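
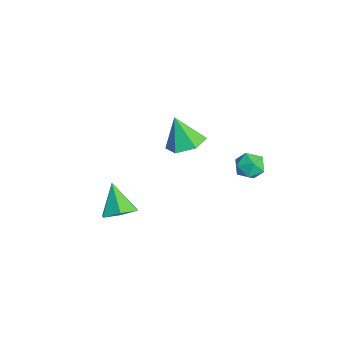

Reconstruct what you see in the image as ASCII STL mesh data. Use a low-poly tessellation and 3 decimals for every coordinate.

solid 
facet normal 0.327 0.257 -0.909
outer loop
vertex -0.615 0.616 3.308
vertex -1.545 0.353 2.899
vertex -1.378 1.334 3.236
endloop
endfacet
facet normal 0.384 0.487 0.785
outer loop
vertex -0.615 0.616 3.308
vertex -1.378 1.334 3.236
vertex -2.115 -0.093 4.481
endloop
endfacet
facet normal 0.327 0.257 -0.909
outer loop
vertex -1.378 1.334 3.236
vertex -1.545 0.353 2.899
vertex -2.309 1.071 2.827
endloop
endfacet
facet normal -0.442 0.708 0.550
outer loop
vertex -1.378 1.334 3.236
vertex -2.309 1.071 2.827
vertex -2.115 -0.093 4.481
endloop
endfacet
facet normal 0.327 0.257 -0.909
outer loop
vertex -2.309 1.071 2.827
vertex -1.545 0.353 2.899
vertex -2.476 0.091 2.49
endloop
endfacet
facet normal -0.977 0.102 0.187
outer loop
vertex -2.309 1.071 2.827
vertex -2.476 0.091 2.49
vertex -2.115 -0.093 4.481
endloop
endfacet
facet normal 0.327 0.257 -0.909
outer loop
vertex -2.476 0.091 2.49
vertex -1.545 0.353 2.899
vertex -1.713 -0.627 2.562
endloop
endfacet
facet normal -0.687 -0.724 0.058
outer loop
vertex -2.476 0.091 2.49
vertex -1.713 -0.627 2.562
vertex -2.115 -0.093 4.481
endloop
endfacet
facet normal 0.327 0.257 -0.909
outer loop
vertex -1.713 -0.627 2.562
vertex -1.545 0.353 2.899
vertex -0.782 -0.364 2.971
endloop
endfacet
facet normal 0.139 -0.946 0.292
outer loop
vertex -1.713 -0.627 2.562
vertex -0.782 -0.364 2.971
vertex -2.115 -0.093 4.481
endloop
endfacet
facet normal 0.327 0.257 -0.909
outer loop
vertex -0.782 -0.364 2.971
vertex -1.545 0.353 2.899
vertex -0.615 0.616 3.308
endloop
endfacet
facet normal 0.674 -0.340 0.656
outer loop
vertex -0.782 -0.364 2.971
vertex -0.615 0.616 3.308
vertex -2.115 -0.093 4.481
endloop
endfacet
facet normal -0.583 0.404 0.705
outer loop
vertex 0.537 3.014 3.393
vertex 0.972 2.618 3.98
vertex 1.201 3.378 3.734
endloop
endfacet
facet normal -0.530 0.837 0.139
outer loop
vertex 0.537 3.014 3.393
vertex 1.201 3.378 3.734
vertex 1.073 3.433 2.915
endloop
endfacet
facet normal -0.762 0.480 -0.434
outer loop
vertex 0.537 3.014 3.393
vertex 1.073 3.433 2.915
vertex 0.764 2.707 2.655
endloop
endfacet
facet normal -0.959 -0.173 -0.223
outer loop
vertex 0.537 3.014 3.393
vertex 0.764 2.707 2.655
vertex 0.702 2.204 3.313
endloop
endfacet
facet normal -0.849 -0.220 0.480
outer loop
vertex 0.537 3.014 3.393
vertex 0.702 2.204 3.313
vertex 0.972 2.618 3.98
endloop
endfacet
facet normal 0.161 0.986 0.041
outer loop
vertex 1.073 3.433 2.915
vertex 1.201 3.378 3.734
vertex 1.838 3.296 3.207
endloop
endfacet
facet normal 0.074 0.287 0.955
outer loop
vertex 1.201 3.378 3.734
vertex 0.972 2.618 3.98
vertex 1.776 2.793 3.865
endloop
endfacet
facet normal -0.356 -0.723 0.593
outer loop
vertex 0.972 2.618 3.98
vertex 0.702 2.204 3.313
vertex 1.467 2.067 3.605
endloop
endfacet
facet normal -0.534 -0.647 -0.545
outer loop
vertex 0.702 2.204 3.313
vertex 0.764 2.707 2.655
vertex 1.339 2.122 2.786
endloop
endfacet
facet normal -0.216 0.409 -0.886
outer loop
vertex 0.764 2.707 2.655
vertex 1.073 3.433 2.915
vertex 1.568 2.882 2.54
endloop
endfacet
facet normal 0.959 0.173 0.223
outer loop
vertex 2.003 2.486 3.127
vertex 1.838 3.296 3.207
vertex 1.776 2.793 3.865
endloop
endfacet
facet normal 0.762 -0.480 0.434
outer loop
vertex 2.003 2.486 3.127
vertex 1.776 2.793 3.865
vertex 1.467 2.067 3.605
endloop
endfacet
facet normal 0.530 -0.837 -0.139
outer loop
vertex 2.003 2.486 3.127
vertex 1.467 2.067 3.605
vertex 1.339 2.122 2.786
endloop
endfacet
facet normal 0.583 -0.404 -0.705
outer loop
vertex 2.003 2.486 3.127
vertex 1.339 2.122 2.786
vertex 1.568 2.882 2.54
endloop
endfacet
facet normal 0.849 0.220 -0.480
outer loop
vertex 2.003 2.486 3.127
vertex 1.568 2.882 2.54
vertex 1.838 3.296 3.207
endloop
endfacet
facet normal 0.534 0.647 0.545
outer loop
vertex 1.776 2.793 3.865
vertex 1.838 3.296 3.207
vertex 1.201 3.378 3.734
endloop
endfacet
facet normal 0.216 -0.409 0.886
outer loop
vertex 1.467 2.067 3.605
vertex 1.776 2.793 3.865
vertex 0.972 2.618 3.98
endloop
endfacet
facet normal -0.161 -0.986 -0.041
outer loop
vertex 1.339 2.122 2.786
vertex 1.467 2.067 3.605
vertex 0.702 2.204 3.313
endloop
endfacet
facet normal -0.074 -0.287 -0.955
outer loop
vertex 1.568 2.882 2.54
vertex 1.339 2.122 2.786
vertex 0.764 2.707 2.655
endloop
endfacet
facet normal 0.356 0.723 -0.593
outer loop
vertex 1.838 3.296 3.207
vertex 1.568 2.882 2.54
vertex 1.073 3.433 2.915
endloop
endfacet
facet normal 0.645 0.081 -0.760
outer loop
vertex 2.687 -3.716 2.276
vertex 1.961 -3.62 1.67
vertex 2.345 -2.852 2.078
endloop
endfacet
facet normal 0.328 0.332 0.884
outer loop
vertex 2.687 -3.716 2.276
vertex 2.345 -2.852 2.078
vertex 0.859 -3.76 2.97
endloop
endfacet
facet normal 0.644 0.082 -0.760
outer loop
vertex 2.345 -2.852 2.078
vertex 1.961 -3.62 1.67
vertex 1.619 -2.756 1.473
endloop
endfacet
facet normal -0.257 0.858 0.445
outer loop
vertex 2.345 -2.852 2.078
vertex 1.619 -2.756 1.473
vertex 0.859 -3.76 2.97
endloop
endfacet
facet normal 0.645 0.082 -0.760
outer loop
vertex 1.619 -2.756 1.473
vertex 1.961 -3.62 1.67
vertex 1.236 -3.523 1.065
endloop
endfacet
facet normal -0.865 0.490 -0.110
outer loop
vertex 1.619 -2.756 1.473
vertex 1.236 -3.523 1.065
vertex 0.859 -3.76 2.97
endloop
endfacet
facet normal 0.645 0.082 -0.760
outer loop
vertex 1.236 -3.523 1.065
vertex 1.961 -3.62 1.67
vertex 1.578 -4.387 1.262
endloop
endfacet
facet normal -0.887 -0.403 -0.226
outer loop
vertex 1.236 -3.523 1.065
vertex 1.578 -4.387 1.262
vertex 0.859 -3.76 2.97
endloop
endfacet
facet normal 0.645 0.082 -0.760
outer loop
vertex 1.578 -4.387 1.262
vertex 1.961 -3.62 1.67
vertex 2.304 -4.484 1.868
endloop
endfacet
facet normal -0.302 -0.929 0.214
outer loop
vertex 1.578 -4.387 1.262
vertex 2.304 -4.484 1.868
vertex 0.859 -3.76 2.97
endloop
endfacet
facet normal 0.645 0.082 -0.760
outer loop
vertex 2.304 -4.484 1.868
vertex 1.961 -3.62 1.67
vertex 2.687 -3.716 2.276
endloop
endfacet
facet normal 0.306 -0.561 0.769
outer loop
vertex 2.304 -4.484 1.868
vertex 2.687 -3.716 2.276
vertex 0.859 -3.76 2.97
endloop
endfacet

endsolid


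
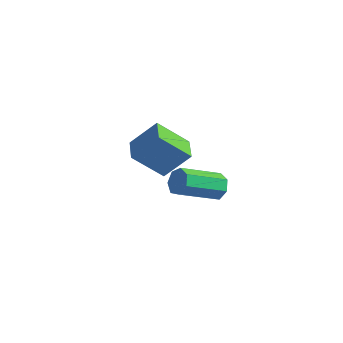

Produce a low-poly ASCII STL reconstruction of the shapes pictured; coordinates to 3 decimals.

solid 
facet normal 0.359 0.831 -0.425
outer loop
vertex 4.153 -1.633 3.133
vertex 3.751 -1.735 2.594
vertex 3.618 -1.387 3.162
endloop
endfacet
facet normal 0.218 0.367 0.904
outer loop
vertex 4.153 -1.633 3.133
vertex 3.618 -1.387 3.162
vertex 3.43 -3.304 3.986
endloop
endfacet
facet normal 0.219 0.367 0.904
outer loop
vertex 3.43 -3.304 3.986
vertex 3.618 -1.387 3.162
vertex 2.895 -3.057 4.015
endloop
endfacet
facet normal -0.361 -0.831 0.423
outer loop
vertex 3.43 -3.304 3.986
vertex 2.895 -3.057 4.015
vertex 3.029 -3.405 3.446
endloop
endfacet
facet normal 0.361 0.831 -0.424
outer loop
vertex 3.618 -1.387 3.162
vertex 3.751 -1.735 2.594
vertex 3.183 -1.402 2.763
endloop
endfacet
facet normal -0.572 0.556 0.603
outer loop
vertex 3.618 -1.387 3.162
vertex 3.183 -1.402 2.763
vertex 2.895 -3.057 4.015
endloop
endfacet
facet normal -0.573 0.556 0.602
outer loop
vertex 2.895 -3.057 4.015
vertex 3.183 -1.402 2.763
vertex 2.46 -3.073 3.616
endloop
endfacet
facet normal -0.358 -0.832 0.424
outer loop
vertex 2.895 -3.057 4.015
vertex 2.46 -3.073 3.616
vertex 3.029 -3.405 3.446
endloop
endfacet
facet normal 0.361 0.831 -0.424
outer loop
vertex 3.183 -1.402 2.763
vertex 3.751 -1.735 2.594
vertex 3.177 -1.668 2.237
endloop
endfacet
facet normal -0.933 0.325 -0.154
outer loop
vertex 3.183 -1.402 2.763
vertex 3.177 -1.668 2.237
vertex 2.46 -3.073 3.616
endloop
endfacet
facet normal -0.933 0.325 -0.154
outer loop
vertex 2.46 -3.073 3.616
vertex 3.177 -1.668 2.237
vertex 2.454 -3.339 3.089
endloop
endfacet
facet normal -0.359 -0.832 0.424
outer loop
vertex 2.46 -3.073 3.616
vertex 2.454 -3.339 3.089
vertex 3.029 -3.405 3.446
endloop
endfacet
facet normal 0.360 0.831 -0.423
outer loop
vertex 3.177 -1.668 2.237
vertex 3.751 -1.735 2.594
vertex 3.603 -1.984 1.979
endloop
endfacet
facet normal -0.591 -0.149 -0.793
outer loop
vertex 3.177 -1.668 2.237
vertex 3.603 -1.984 1.979
vertex 2.454 -3.339 3.089
endloop
endfacet
facet normal -0.590 -0.150 -0.793
outer loop
vertex 2.454 -3.339 3.089
vertex 3.603 -1.984 1.979
vertex 2.88 -3.655 2.832
endloop
endfacet
facet normal -0.359 -0.831 0.425
outer loop
vertex 2.454 -3.339 3.089
vertex 2.88 -3.655 2.832
vertex 3.029 -3.405 3.446
endloop
endfacet
facet normal 0.361 0.831 -0.423
outer loop
vertex 3.603 -1.984 1.979
vertex 3.751 -1.735 2.594
vertex 4.141 -2.113 2.184
endloop
endfacet
facet normal 0.196 -0.512 -0.836
outer loop
vertex 3.603 -1.984 1.979
vertex 4.141 -2.113 2.184
vertex 2.88 -3.655 2.832
endloop
endfacet
facet normal 0.197 -0.512 -0.836
outer loop
vertex 2.88 -3.655 2.832
vertex 4.141 -2.113 2.184
vertex 3.418 -3.783 3.037
endloop
endfacet
facet normal -0.360 -0.830 0.425
outer loop
vertex 2.88 -3.655 2.832
vertex 3.418 -3.783 3.037
vertex 3.029 -3.405 3.446
endloop
endfacet
facet normal 0.359 0.831 -0.425
outer loop
vertex 4.141 -2.113 2.184
vertex 3.751 -1.735 2.594
vertex 4.386 -1.956 2.698
endloop
endfacet
facet normal 0.836 -0.489 -0.249
outer loop
vertex 4.141 -2.113 2.184
vertex 4.386 -1.956 2.698
vertex 3.418 -3.783 3.037
endloop
endfacet
facet normal 0.836 -0.489 -0.250
outer loop
vertex 3.418 -3.783 3.037
vertex 4.386 -1.956 2.698
vertex 3.663 -3.627 3.55
endloop
endfacet
facet normal -0.360 -0.830 0.425
outer loop
vertex 3.418 -3.783 3.037
vertex 3.663 -3.627 3.55
vertex 3.029 -3.405 3.446
endloop
endfacet
facet normal 0.359 0.831 -0.425
outer loop
vertex 4.386 -1.956 2.698
vertex 3.751 -1.735 2.594
vertex 4.153 -1.633 3.133
endloop
endfacet
facet normal 0.845 -0.098 0.525
outer loop
vertex 4.386 -1.956 2.698
vertex 4.153 -1.633 3.133
vertex 3.663 -3.627 3.55
endloop
endfacet
facet normal 0.846 -0.098 0.525
outer loop
vertex 3.663 -3.627 3.55
vertex 4.153 -1.633 3.133
vertex 3.43 -3.304 3.986
endloop
endfacet
facet normal -0.360 -0.831 0.423
outer loop
vertex 3.663 -3.627 3.55
vertex 3.43 -3.304 3.986
vertex 3.029 -3.405 3.446
endloop
endfacet
facet normal -0.691 0.719 0.074
outer loop
vertex -2.603 0.095 1.763
vertex -1.687 0.846 3.023
vertex -1.659 1.137 0.456
endloop
endfacet
facet normal -0.530 -0.434 -0.729
outer loop
vertex -0.733 0.174 0.357
vertex -2.603 0.095 1.763
vertex -1.659 1.137 0.456
endloop
endfacet
facet normal -0.691 0.719 0.074
outer loop
vertex -1.659 1.137 0.456
vertex -1.687 0.846 3.023
vertex -0.743 1.888 1.716
endloop
endfacet
facet normal 0.492 0.543 -0.681
outer loop
vertex -0.743 1.888 1.716
vertex -0.733 0.174 0.357
vertex -1.659 1.137 0.456
endloop
endfacet
facet normal -0.492 -0.543 0.681
outer loop
vertex -2.603 0.095 1.763
vertex -0.761 -0.117 2.924
vertex -1.687 0.846 3.023
endloop
endfacet
facet normal -0.530 -0.434 -0.729
outer loop
vertex -1.677 -0.868 1.664
vertex -2.603 0.095 1.763
vertex -0.733 0.174 0.357
endloop
endfacet
facet normal -0.492 -0.543 0.681
outer loop
vertex -1.677 -0.868 1.664
vertex -0.761 -0.117 2.924
vertex -2.603 0.095 1.763
endloop
endfacet
facet normal 0.530 0.434 0.729
outer loop
vertex -1.687 0.846 3.023
vertex -0.761 -0.117 2.924
vertex -0.743 1.888 1.716
endloop
endfacet
facet normal 0.492 0.543 -0.681
outer loop
vertex 0.183 0.925 1.617
vertex -0.733 0.174 0.357
vertex -0.743 1.888 1.716
endloop
endfacet
facet normal 0.530 0.434 0.729
outer loop
vertex -0.743 1.888 1.716
vertex -0.761 -0.117 2.924
vertex 0.183 0.925 1.617
endloop
endfacet
facet normal 0.691 -0.719 -0.074
outer loop
vertex 0.183 0.925 1.617
vertex -1.677 -0.868 1.664
vertex -0.733 0.174 0.357
endloop
endfacet
facet normal 0.691 -0.719 -0.074
outer loop
vertex -0.761 -0.117 2.924
vertex -1.677 -0.868 1.664
vertex 0.183 0.925 1.617
endloop
endfacet

endsolid


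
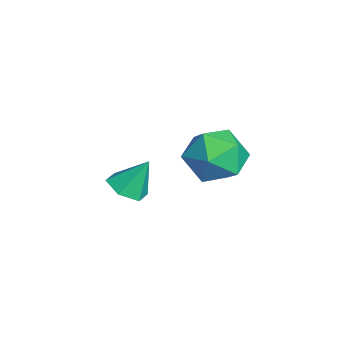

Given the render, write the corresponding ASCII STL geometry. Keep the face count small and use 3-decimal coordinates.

solid 
facet normal -0.055 -0.508 -0.859
outer loop
vertex -1.886 1.752 -4.272
vertex -2.591 1.413 -4.026
vertex -2.599 2.119 -4.443
endloop
endfacet
facet normal 0.467 0.883 -0.050
outer loop
vertex -1.886 1.752 -4.272
vertex -2.599 2.119 -4.443
vertex -2.509 2.167 -2.754
endloop
endfacet
facet normal -0.055 -0.508 -0.859
outer loop
vertex -2.599 2.119 -4.443
vertex -2.591 1.413 -4.026
vertex -3.304 1.78 -4.197
endloop
endfacet
facet normal -0.434 0.901 -0.002
outer loop
vertex -2.599 2.119 -4.443
vertex -3.304 1.78 -4.197
vertex -2.509 2.167 -2.754
endloop
endfacet
facet normal -0.056 -0.509 -0.859
outer loop
vertex -3.304 1.78 -4.197
vertex -2.591 1.413 -4.026
vertex -3.296 1.074 -3.779
endloop
endfacet
facet normal -0.876 0.238 0.419
outer loop
vertex -3.304 1.78 -4.197
vertex -3.296 1.074 -3.779
vertex -2.509 2.167 -2.754
endloop
endfacet
facet normal -0.056 -0.510 -0.859
outer loop
vertex -3.296 1.074 -3.779
vertex -2.591 1.413 -4.026
vertex -2.583 0.708 -3.608
endloop
endfacet
facet normal -0.418 -0.443 0.793
outer loop
vertex -3.296 1.074 -3.779
vertex -2.583 0.708 -3.608
vertex -2.509 2.167 -2.754
endloop
endfacet
facet normal -0.055 -0.510 -0.859
outer loop
vertex -2.583 0.708 -3.608
vertex -2.591 1.413 -4.026
vertex -1.878 1.046 -3.854
endloop
endfacet
facet normal 0.481 -0.461 0.746
outer loop
vertex -2.583 0.708 -3.608
vertex -1.878 1.046 -3.854
vertex -2.509 2.167 -2.754
endloop
endfacet
facet normal -0.055 -0.509 -0.859
outer loop
vertex -1.878 1.046 -3.854
vertex -2.591 1.413 -4.026
vertex -1.886 1.752 -4.272
endloop
endfacet
facet normal 0.924 0.202 0.324
outer loop
vertex -1.878 1.046 -3.854
vertex -1.886 1.752 -4.272
vertex -2.509 2.167 -2.754
endloop
endfacet
facet normal -0.961 0.137 0.242
outer loop
vertex 0.166 4.183 -0.606
vertex 0.214 3.258 0.105
vertex 0.468 4.322 0.512
endloop
endfacet
facet normal -0.647 0.758 0.081
outer loop
vertex 0.166 4.183 -0.606
vertex 0.468 4.322 0.512
vertex 1.042 4.901 -0.323
endloop
endfacet
facet normal -0.393 0.710 -0.585
outer loop
vertex 0.166 4.183 -0.606
vertex 1.042 4.901 -0.323
vertex 1.142 4.195 -1.247
endloop
endfacet
facet normal -0.548 0.060 -0.834
outer loop
vertex 0.166 4.183 -0.606
vertex 1.142 4.195 -1.247
vertex 0.63 3.18 -0.983
endloop
endfacet
facet normal -0.899 -0.295 -0.323
outer loop
vertex 0.166 4.183 -0.606
vertex 0.63 3.18 -0.983
vertex 0.214 3.258 0.105
endloop
endfacet
facet normal -0.094 0.847 0.523
outer loop
vertex 1.042 4.901 -0.323
vertex 0.468 4.322 0.512
vertex 1.63 4.42 0.563
endloop
endfacet
facet normal -0.601 -0.156 0.784
outer loop
vertex 0.468 4.322 0.512
vertex 0.214 3.258 0.105
vertex 1.118 3.405 0.827
endloop
endfacet
facet normal -0.502 -0.855 -0.131
outer loop
vertex 0.214 3.258 0.105
vertex 0.63 3.18 -0.983
vertex 1.218 2.699 -0.097
endloop
endfacet
facet normal 0.066 -0.282 -0.957
outer loop
vertex 0.63 3.18 -0.983
vertex 1.142 4.195 -1.247
vertex 1.792 3.278 -0.932
endloop
endfacet
facet normal 0.317 0.770 -0.554
outer loop
vertex 1.142 4.195 -1.247
vertex 1.042 4.901 -0.323
vertex 2.046 4.342 -0.525
endloop
endfacet
facet normal 0.548 -0.060 0.834
outer loop
vertex 2.094 3.417 0.186
vertex 1.63 4.42 0.563
vertex 1.118 3.405 0.827
endloop
endfacet
facet normal 0.393 -0.710 0.585
outer loop
vertex 2.094 3.417 0.186
vertex 1.118 3.405 0.827
vertex 1.218 2.699 -0.097
endloop
endfacet
facet normal 0.647 -0.758 -0.081
outer loop
vertex 2.094 3.417 0.186
vertex 1.218 2.699 -0.097
vertex 1.792 3.278 -0.932
endloop
endfacet
facet normal 0.961 -0.137 -0.242
outer loop
vertex 2.094 3.417 0.186
vertex 1.792 3.278 -0.932
vertex 2.046 4.342 -0.525
endloop
endfacet
facet normal 0.899 0.295 0.323
outer loop
vertex 2.094 3.417 0.186
vertex 2.046 4.342 -0.525
vertex 1.63 4.42 0.563
endloop
endfacet
facet normal -0.066 0.282 0.957
outer loop
vertex 1.118 3.405 0.827
vertex 1.63 4.42 0.563
vertex 0.468 4.322 0.512
endloop
endfacet
facet normal -0.317 -0.770 0.554
outer loop
vertex 1.218 2.699 -0.097
vertex 1.118 3.405 0.827
vertex 0.214 3.258 0.105
endloop
endfacet
facet normal 0.094 -0.847 -0.523
outer loop
vertex 1.792 3.278 -0.932
vertex 1.218 2.699 -0.097
vertex 0.63 3.18 -0.983
endloop
endfacet
facet normal 0.601 0.156 -0.784
outer loop
vertex 2.046 4.342 -0.525
vertex 1.792 3.278 -0.932
vertex 1.142 4.195 -1.247
endloop
endfacet
facet normal 0.502 0.855 0.131
outer loop
vertex 1.63 4.42 0.563
vertex 2.046 4.342 -0.525
vertex 1.042 4.901 -0.323
endloop
endfacet

endsolid


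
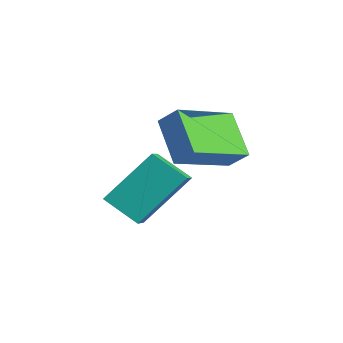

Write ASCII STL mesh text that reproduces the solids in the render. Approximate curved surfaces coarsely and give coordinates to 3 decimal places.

solid 
facet normal -0.769 0.063 0.636
outer loop
vertex 1.327 -2.917 1.1
vertex 0.911 -1.158 0.423
vertex 0.839 -3.246 0.543
endloop
endfacet
facet normal 0.215 -0.912 0.350
outer loop
vertex 2.009 -3.342 -0.423
vertex 1.327 -2.917 1.1
vertex 0.839 -3.246 0.543
endloop
endfacet
facet normal -0.769 0.063 0.636
outer loop
vertex 0.839 -3.246 0.543
vertex 0.911 -1.158 0.423
vertex 0.424 -1.487 -0.134
endloop
endfacet
facet normal -0.601 -0.407 -0.688
outer loop
vertex 0.424 -1.487 -0.134
vertex 2.009 -3.342 -0.423
vertex 0.839 -3.246 0.543
endloop
endfacet
facet normal 0.601 0.407 0.688
outer loop
vertex 1.327 -2.917 1.1
vertex 2.081 -1.254 -0.543
vertex 0.911 -1.158 0.423
endloop
endfacet
facet normal 0.215 -0.912 0.351
outer loop
vertex 2.496 -3.013 0.134
vertex 1.327 -2.917 1.1
vertex 2.009 -3.342 -0.423
endloop
endfacet
facet normal 0.602 0.407 0.688
outer loop
vertex 2.496 -3.013 0.134
vertex 2.081 -1.254 -0.543
vertex 1.327 -2.917 1.1
endloop
endfacet
facet normal -0.215 0.912 -0.351
outer loop
vertex 0.911 -1.158 0.423
vertex 2.081 -1.254 -0.543
vertex 0.424 -1.487 -0.134
endloop
endfacet
facet normal -0.602 -0.407 -0.687
outer loop
vertex 1.593 -1.583 -1.1
vertex 2.009 -3.342 -0.423
vertex 0.424 -1.487 -0.134
endloop
endfacet
facet normal -0.215 0.912 -0.350
outer loop
vertex 0.424 -1.487 -0.134
vertex 2.081 -1.254 -0.543
vertex 1.593 -1.583 -1.1
endloop
endfacet
facet normal 0.769 -0.063 -0.636
outer loop
vertex 1.593 -1.583 -1.1
vertex 2.496 -3.013 0.134
vertex 2.009 -3.342 -0.423
endloop
endfacet
facet normal 0.769 -0.063 -0.636
outer loop
vertex 2.081 -1.254 -0.543
vertex 2.496 -3.013 0.134
vertex 1.593 -1.583 -1.1
endloop
endfacet
facet normal -0.717 0.521 -0.464
outer loop
vertex -0.054 -2.854 -1.173
vertex 0.789 -2.252 -1.8
vertex -0.129 -4.207 -2.576
endloop
endfacet
facet normal -0.696 -0.498 0.517
outer loop
vertex 0.451 -4.628 -2.2
vertex -0.054 -2.854 -1.173
vertex -0.129 -4.207 -2.576
endloop
endfacet
facet normal -0.717 0.521 -0.464
outer loop
vertex -0.129 -4.207 -2.576
vertex 0.789 -2.252 -1.8
vertex 0.713 -3.605 -3.202
endloop
endfacet
facet normal -0.038 -0.694 -0.719
outer loop
vertex 0.713 -3.605 -3.202
vertex 0.451 -4.628 -2.2
vertex -0.129 -4.207 -2.576
endloop
endfacet
facet normal 0.038 0.695 0.718
outer loop
vertex -0.054 -2.854 -1.173
vertex 1.369 -2.673 -1.424
vertex 0.789 -2.252 -1.8
endloop
endfacet
facet normal -0.695 -0.498 0.518
outer loop
vertex 0.527 -3.275 -0.798
vertex -0.054 -2.854 -1.173
vertex 0.451 -4.628 -2.2
endloop
endfacet
facet normal 0.039 0.694 0.719
outer loop
vertex 0.527 -3.275 -0.798
vertex 1.369 -2.673 -1.424
vertex -0.054 -2.854 -1.173
endloop
endfacet
facet normal 0.696 0.497 -0.518
outer loop
vertex 0.789 -2.252 -1.8
vertex 1.369 -2.673 -1.424
vertex 0.713 -3.605 -3.202
endloop
endfacet
facet normal -0.039 -0.694 -0.719
outer loop
vertex 1.294 -4.026 -2.827
vertex 0.451 -4.628 -2.2
vertex 0.713 -3.605 -3.202
endloop
endfacet
facet normal 0.695 0.498 -0.518
outer loop
vertex 0.713 -3.605 -3.202
vertex 1.369 -2.673 -1.424
vertex 1.294 -4.026 -2.827
endloop
endfacet
facet normal 0.717 -0.521 0.464
outer loop
vertex 1.294 -4.026 -2.827
vertex 0.527 -3.275 -0.798
vertex 0.451 -4.628 -2.2
endloop
endfacet
facet normal 0.717 -0.521 0.464
outer loop
vertex 1.369 -2.673 -1.424
vertex 0.527 -3.275 -0.798
vertex 1.294 -4.026 -2.827
endloop
endfacet

endsolid


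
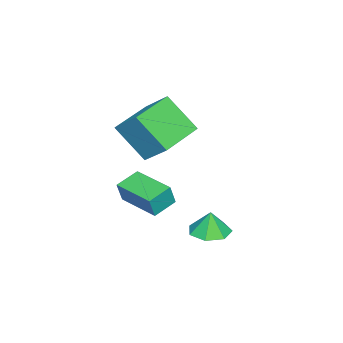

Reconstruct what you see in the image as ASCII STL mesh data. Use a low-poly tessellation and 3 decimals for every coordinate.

solid 
facet normal 0.016 -0.017 -1.000
outer loop
vertex 1.317 0.71 0.974
vertex 0.668 1.242 0.955
vertex 1.489 1.418 0.965
endloop
endfacet
facet normal 0.768 -0.179 0.615
outer loop
vertex 1.317 0.71 0.974
vertex 1.489 1.418 0.965
vertex 0.652 1.258 1.965
endloop
endfacet
facet normal 0.016 -0.016 -1.000
outer loop
vertex 1.489 1.418 0.965
vertex 0.668 1.242 0.955
vertex 1.042 1.994 0.949
endloop
endfacet
facet normal 0.623 0.500 0.601
outer loop
vertex 1.489 1.418 0.965
vertex 1.042 1.994 0.949
vertex 0.652 1.258 1.965
endloop
endfacet
facet normal 0.016 -0.016 -1.000
outer loop
vertex 1.042 1.994 0.949
vertex 0.668 1.242 0.955
vertex 0.313 2.003 0.937
endloop
endfacet
facet normal 0.000 0.810 0.587
outer loop
vertex 1.042 1.994 0.949
vertex 0.313 2.003 0.937
vertex 0.652 1.258 1.965
endloop
endfacet
facet normal 0.014 -0.017 -1.000
outer loop
vertex 0.313 2.003 0.937
vertex 0.668 1.242 0.955
vertex -0.149 1.439 0.94
endloop
endfacet
facet normal -0.628 0.517 0.582
outer loop
vertex 0.313 2.003 0.937
vertex -0.149 1.439 0.94
vertex 0.652 1.258 1.965
endloop
endfacet
facet normal 0.015 -0.015 -1.000
outer loop
vertex -0.149 1.439 0.94
vertex 0.668 1.242 0.955
vertex 0.004 0.727 0.953
endloop
endfacet
facet normal -0.791 -0.159 0.590
outer loop
vertex -0.149 1.439 0.94
vertex 0.004 0.727 0.953
vertex 0.652 1.258 1.965
endloop
endfacet
facet normal 0.016 -0.017 -1.000
outer loop
vertex 0.004 0.727 0.953
vertex 0.668 1.242 0.955
vertex 0.657 0.402 0.969
endloop
endfacet
facet normal -0.366 -0.707 0.605
outer loop
vertex 0.004 0.727 0.953
vertex 0.657 0.402 0.969
vertex 0.652 1.258 1.965
endloop
endfacet
facet normal 0.015 -0.017 -1.000
outer loop
vertex 0.657 0.402 0.969
vertex 0.668 1.242 0.955
vertex 1.317 0.71 0.974
endloop
endfacet
facet normal 0.329 -0.715 0.616
outer loop
vertex 0.657 0.402 0.969
vertex 1.317 0.71 0.974
vertex 0.652 1.258 1.965
endloop
endfacet
facet normal -0.889 0.367 0.275
outer loop
vertex -1.808 -2.97 1.587
vertex -1.077 -1.206 1.593
vertex -2.058 -2.863 0.636
endloop
endfacet
facet normal -0.383 -0.924 -0.003
outer loop
vertex -1.063 -3.274 0.327
vertex -1.808 -2.97 1.587
vertex -2.058 -2.863 0.636
endloop
endfacet
facet normal -0.889 0.367 0.275
outer loop
vertex -2.058 -2.863 0.636
vertex -1.077 -1.206 1.593
vertex -1.327 -1.099 0.641
endloop
endfacet
facet normal -0.254 0.108 -0.961
outer loop
vertex -1.327 -1.099 0.641
vertex -1.063 -3.274 0.327
vertex -2.058 -2.863 0.636
endloop
endfacet
facet normal 0.254 -0.108 0.961
outer loop
vertex -1.808 -2.97 1.587
vertex -0.082 -1.617 1.284
vertex -1.077 -1.206 1.593
endloop
endfacet
facet normal -0.383 -0.924 -0.003
outer loop
vertex -0.813 -3.381 1.279
vertex -1.808 -2.97 1.587
vertex -1.063 -3.274 0.327
endloop
endfacet
facet normal 0.253 -0.108 0.961
outer loop
vertex -0.813 -3.381 1.279
vertex -0.082 -1.617 1.284
vertex -1.808 -2.97 1.587
endloop
endfacet
facet normal 0.383 0.924 0.003
outer loop
vertex -1.077 -1.206 1.593
vertex -0.082 -1.617 1.284
vertex -1.327 -1.099 0.641
endloop
endfacet
facet normal -0.253 0.108 -0.961
outer loop
vertex -0.332 -1.51 0.333
vertex -1.063 -3.274 0.327
vertex -1.327 -1.099 0.641
endloop
endfacet
facet normal 0.383 0.924 0.003
outer loop
vertex -1.327 -1.099 0.641
vertex -0.082 -1.617 1.284
vertex -0.332 -1.51 0.333
endloop
endfacet
facet normal 0.889 -0.367 -0.275
outer loop
vertex -0.332 -1.51 0.333
vertex -0.813 -3.381 1.279
vertex -1.063 -3.274 0.327
endloop
endfacet
facet normal 0.888 -0.367 -0.275
outer loop
vertex -0.082 -1.617 1.284
vertex -0.813 -3.381 1.279
vertex -0.332 -1.51 0.333
endloop
endfacet
facet normal -0.970 0.209 0.127
outer loop
vertex -4.796 -4.032 3.405
vertex -4.406 -2.89 4.5
vertex -4.692 -2.662 1.938
endloop
endfacet
facet normal -0.239 -0.701 -0.672
outer loop
vertex -2.714 -3.09 1.68
vertex -4.796 -4.032 3.405
vertex -4.692 -2.662 1.938
endloop
endfacet
facet normal -0.969 0.210 0.127
outer loop
vertex -4.692 -2.662 1.938
vertex -4.406 -2.89 4.5
vertex -4.301 -1.52 3.033
endloop
endfacet
facet normal 0.052 0.682 -0.730
outer loop
vertex -4.301 -1.52 3.033
vertex -2.714 -3.09 1.68
vertex -4.692 -2.662 1.938
endloop
endfacet
facet normal -0.052 -0.682 0.730
outer loop
vertex -4.796 -4.032 3.405
vertex -2.428 -3.318 4.242
vertex -4.406 -2.89 4.5
endloop
endfacet
facet normal -0.239 -0.701 -0.672
outer loop
vertex -2.819 -4.46 3.147
vertex -4.796 -4.032 3.405
vertex -2.714 -3.09 1.68
endloop
endfacet
facet normal -0.052 -0.682 0.730
outer loop
vertex -2.819 -4.46 3.147
vertex -2.428 -3.318 4.242
vertex -4.796 -4.032 3.405
endloop
endfacet
facet normal 0.239 0.701 0.672
outer loop
vertex -4.406 -2.89 4.5
vertex -2.428 -3.318 4.242
vertex -4.301 -1.52 3.033
endloop
endfacet
facet normal 0.052 0.682 -0.730
outer loop
vertex -2.324 -1.948 2.775
vertex -2.714 -3.09 1.68
vertex -4.301 -1.52 3.033
endloop
endfacet
facet normal 0.239 0.701 0.672
outer loop
vertex -4.301 -1.52 3.033
vertex -2.428 -3.318 4.242
vertex -2.324 -1.948 2.775
endloop
endfacet
facet normal 0.970 -0.210 -0.127
outer loop
vertex -2.324 -1.948 2.775
vertex -2.819 -4.46 3.147
vertex -2.714 -3.09 1.68
endloop
endfacet
facet normal 0.969 -0.210 -0.127
outer loop
vertex -2.428 -3.318 4.242
vertex -2.819 -4.46 3.147
vertex -2.324 -1.948 2.775
endloop
endfacet

endsolid


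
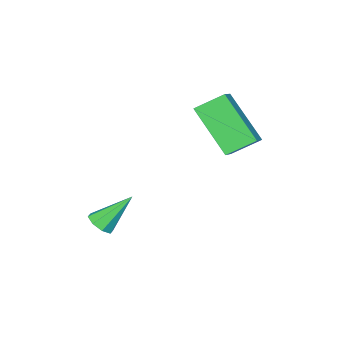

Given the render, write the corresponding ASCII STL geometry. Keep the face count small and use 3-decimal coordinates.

solid 
facet normal -0.649 0.548 0.528
outer loop
vertex -4.566 0.717 1.241
vertex -3.913 1.084 1.662
vertex -4.472 2.279 -0.263
endloop
endfacet
facet normal -0.760 -0.427 -0.491
outer loop
vertex -3.687 1.616 -0.902
vertex -4.566 0.717 1.241
vertex -4.472 2.279 -0.263
endloop
endfacet
facet normal -0.648 0.548 0.528
outer loop
vertex -4.472 2.279 -0.263
vertex -3.913 1.084 1.662
vertex -3.818 2.646 0.159
endloop
endfacet
facet normal 0.043 0.720 -0.693
outer loop
vertex -3.818 2.646 0.159
vertex -3.687 1.616 -0.902
vertex -4.472 2.279 -0.263
endloop
endfacet
facet normal -0.043 -0.719 0.693
outer loop
vertex -4.566 0.717 1.241
vertex -3.128 0.421 1.023
vertex -3.913 1.084 1.662
endloop
endfacet
facet normal -0.760 -0.426 -0.490
outer loop
vertex -3.782 0.054 0.601
vertex -4.566 0.717 1.241
vertex -3.687 1.616 -0.902
endloop
endfacet
facet normal -0.043 -0.720 0.693
outer loop
vertex -3.782 0.054 0.601
vertex -3.128 0.421 1.023
vertex -4.566 0.717 1.241
endloop
endfacet
facet normal 0.760 0.426 0.491
outer loop
vertex -3.913 1.084 1.662
vertex -3.128 0.421 1.023
vertex -3.818 2.646 0.159
endloop
endfacet
facet normal 0.043 0.719 -0.693
outer loop
vertex -3.034 1.983 -0.481
vertex -3.687 1.616 -0.902
vertex -3.818 2.646 0.159
endloop
endfacet
facet normal 0.760 0.426 0.490
outer loop
vertex -3.818 2.646 0.159
vertex -3.128 0.421 1.023
vertex -3.034 1.983 -0.481
endloop
endfacet
facet normal 0.649 -0.548 -0.528
outer loop
vertex -3.034 1.983 -0.481
vertex -3.782 0.054 0.601
vertex -3.687 1.616 -0.902
endloop
endfacet
facet normal 0.648 -0.548 -0.528
outer loop
vertex -3.128 0.421 1.023
vertex -3.782 0.054 0.601
vertex -3.034 1.983 -0.481
endloop
endfacet
facet normal 0.562 -0.369 -0.740
outer loop
vertex 0.593 -0.09 -3.436
vertex 0.26 -0.525 -3.472
vertex 0.277 -0.028 -3.707
endloop
endfacet
facet normal 0.160 0.986 0.039
outer loop
vertex 0.593 -0.09 -3.436
vertex 0.277 -0.028 -3.707
vertex -0.64 0.065 -2.288
endloop
endfacet
facet normal 0.562 -0.369 -0.740
outer loop
vertex 0.277 -0.028 -3.707
vertex 0.26 -0.525 -3.472
vertex -0.049 -0.258 -3.84
endloop
endfacet
facet normal -0.445 0.828 -0.342
outer loop
vertex 0.277 -0.028 -3.707
vertex -0.049 -0.258 -3.84
vertex -0.64 0.065 -2.288
endloop
endfacet
facet normal 0.562 -0.370 -0.740
outer loop
vertex -0.049 -0.258 -3.84
vertex 0.26 -0.525 -3.472
vertex -0.195 -0.644 -3.758
endloop
endfacet
facet normal -0.886 0.252 -0.390
outer loop
vertex -0.049 -0.258 -3.84
vertex -0.195 -0.644 -3.758
vertex -0.64 0.065 -2.288
endloop
endfacet
facet normal 0.562 -0.369 -0.740
outer loop
vertex -0.195 -0.644 -3.758
vertex 0.26 -0.525 -3.472
vertex -0.074 -0.961 -3.508
endloop
endfacet
facet normal -0.909 -0.409 -0.078
outer loop
vertex -0.195 -0.644 -3.758
vertex -0.074 -0.961 -3.508
vertex -0.64 0.065 -2.288
endloop
endfacet
facet normal 0.562 -0.369 -0.741
outer loop
vertex -0.074 -0.961 -3.508
vertex 0.26 -0.525 -3.472
vertex 0.242 -1.022 -3.238
endloop
endfacet
facet normal -0.498 -0.763 0.411
outer loop
vertex -0.074 -0.961 -3.508
vertex 0.242 -1.022 -3.238
vertex -0.64 0.065 -2.288
endloop
endfacet
facet normal 0.562 -0.369 -0.740
outer loop
vertex 0.242 -1.022 -3.238
vertex 0.26 -0.525 -3.472
vertex 0.569 -0.793 -3.104
endloop
endfacet
facet normal 0.102 -0.607 0.788
outer loop
vertex 0.242 -1.022 -3.238
vertex 0.569 -0.793 -3.104
vertex -0.64 0.065 -2.288
endloop
endfacet
facet normal 0.563 -0.368 -0.740
outer loop
vertex 0.569 -0.793 -3.104
vertex 0.26 -0.525 -3.472
vertex 0.714 -0.406 -3.186
endloop
endfacet
facet normal 0.546 -0.027 0.837
outer loop
vertex 0.569 -0.793 -3.104
vertex 0.714 -0.406 -3.186
vertex -0.64 0.065 -2.288
endloop
endfacet
facet normal 0.563 -0.370 -0.739
outer loop
vertex 0.714 -0.406 -3.186
vertex 0.26 -0.525 -3.472
vertex 0.593 -0.09 -3.436
endloop
endfacet
facet normal 0.569 0.633 0.525
outer loop
vertex 0.714 -0.406 -3.186
vertex 0.593 -0.09 -3.436
vertex -0.64 0.065 -2.288
endloop
endfacet

endsolid


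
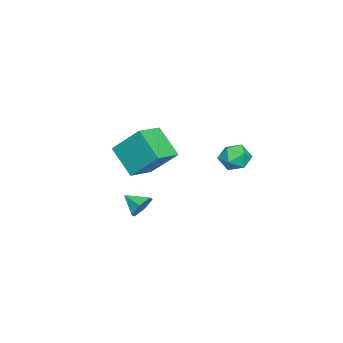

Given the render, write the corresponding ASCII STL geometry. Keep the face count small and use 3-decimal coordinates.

solid 
facet normal -0.926 0.304 -0.222
outer loop
vertex -2.399 -1.36 0.114
vertex -1.659 -0.068 -1.206
vertex -2.523 -2.866 -1.43
endloop
endfacet
facet normal -0.372 -0.649 0.663
outer loop
vertex -1.041 -3.352 -1.074
vertex -2.399 -1.36 0.114
vertex -2.523 -2.866 -1.43
endloop
endfacet
facet normal -0.927 0.304 -0.222
outer loop
vertex -2.523 -2.866 -1.43
vertex -1.659 -0.068 -1.206
vertex -1.783 -1.573 -2.749
endloop
endfacet
facet normal -0.057 -0.697 -0.715
outer loop
vertex -1.783 -1.573 -2.749
vertex -1.041 -3.352 -1.074
vertex -2.523 -2.866 -1.43
endloop
endfacet
facet normal 0.057 0.697 0.714
outer loop
vertex -2.399 -1.36 0.114
vertex -0.177 -0.554 -0.85
vertex -1.659 -0.068 -1.206
endloop
endfacet
facet normal -0.372 -0.649 0.663
outer loop
vertex -0.917 -1.847 0.469
vertex -2.399 -1.36 0.114
vertex -1.041 -3.352 -1.074
endloop
endfacet
facet normal 0.058 0.697 0.715
outer loop
vertex -0.917 -1.847 0.469
vertex -0.177 -0.554 -0.85
vertex -2.399 -1.36 0.114
endloop
endfacet
facet normal 0.372 0.649 -0.663
outer loop
vertex -1.659 -0.068 -1.206
vertex -0.177 -0.554 -0.85
vertex -1.783 -1.573 -2.749
endloop
endfacet
facet normal -0.058 -0.697 -0.715
outer loop
vertex -0.301 -2.06 -2.394
vertex -1.041 -3.352 -1.074
vertex -1.783 -1.573 -2.749
endloop
endfacet
facet normal 0.372 0.649 -0.663
outer loop
vertex -1.783 -1.573 -2.749
vertex -0.177 -0.554 -0.85
vertex -0.301 -2.06 -2.394
endloop
endfacet
facet normal 0.926 -0.304 0.222
outer loop
vertex -0.301 -2.06 -2.394
vertex -0.917 -1.847 0.469
vertex -1.041 -3.352 -1.074
endloop
endfacet
facet normal 0.927 -0.304 0.222
outer loop
vertex -0.177 -0.554 -0.85
vertex -0.917 -1.847 0.469
vertex -0.301 -2.06 -2.394
endloop
endfacet
facet normal 0.160 0.872 -0.463
outer loop
vertex 3.566 -0.004 -2.127
vertex 2.95 -0.127 -2.572
vertex 2.873 0.243 -1.901
endloop
endfacet
facet normal 0.267 -0.124 0.956
outer loop
vertex 3.566 -0.004 -2.127
vertex 2.873 0.243 -1.901
vertex 2.77 -1.113 -2.048
endloop
endfacet
facet normal 0.158 0.872 -0.463
outer loop
vertex 2.873 0.243 -1.901
vertex 2.95 -0.127 -2.572
vertex 2.256 0.119 -2.345
endloop
endfacet
facet normal -0.578 -0.044 0.815
outer loop
vertex 2.873 0.243 -1.901
vertex 2.256 0.119 -2.345
vertex 2.77 -1.113 -2.048
endloop
endfacet
facet normal 0.158 0.872 -0.463
outer loop
vertex 2.256 0.119 -2.345
vertex 2.95 -0.127 -2.572
vertex 2.333 -0.251 -3.016
endloop
endfacet
facet normal -0.927 -0.364 0.094
outer loop
vertex 2.256 0.119 -2.345
vertex 2.333 -0.251 -3.016
vertex 2.77 -1.113 -2.048
endloop
endfacet
facet normal 0.159 0.871 -0.464
outer loop
vertex 2.333 -0.251 -3.016
vertex 2.95 -0.127 -2.572
vertex 3.026 -0.498 -3.242
endloop
endfacet
facet normal -0.430 -0.762 -0.485
outer loop
vertex 2.333 -0.251 -3.016
vertex 3.026 -0.498 -3.242
vertex 2.77 -1.113 -2.048
endloop
endfacet
facet normal 0.159 0.871 -0.464
outer loop
vertex 3.026 -0.498 -3.242
vertex 2.95 -0.127 -2.572
vertex 3.643 -0.374 -2.798
endloop
endfacet
facet normal 0.417 -0.841 -0.344
outer loop
vertex 3.026 -0.498 -3.242
vertex 3.643 -0.374 -2.798
vertex 2.77 -1.113 -2.048
endloop
endfacet
facet normal 0.160 0.872 -0.463
outer loop
vertex 3.643 -0.374 -2.798
vertex 2.95 -0.127 -2.572
vertex 3.566 -0.004 -2.127
endloop
endfacet
facet normal 0.765 -0.523 0.376
outer loop
vertex 3.643 -0.374 -2.798
vertex 3.566 -0.004 -2.127
vertex 2.77 -1.113 -2.048
endloop
endfacet
facet normal -0.833 -0.199 0.516
outer loop
vertex 0.632 3.952 0.741
vertex 1.044 3.323 1.163
vertex 1.046 4.127 1.476
endloop
endfacet
facet normal -0.804 0.491 0.336
outer loop
vertex 0.632 3.952 0.741
vertex 1.046 4.127 1.476
vertex 1.101 4.672 0.81
endloop
endfacet
facet normal -0.760 0.531 -0.375
outer loop
vertex 0.632 3.952 0.741
vertex 1.101 4.672 0.81
vertex 1.132 4.205 0.086
endloop
endfacet
facet normal -0.762 -0.134 -0.633
outer loop
vertex 0.632 3.952 0.741
vertex 1.132 4.205 0.086
vertex 1.097 3.372 0.304
endloop
endfacet
facet normal -0.807 -0.584 -0.083
outer loop
vertex 0.632 3.952 0.741
vertex 1.097 3.372 0.304
vertex 1.044 3.323 1.163
endloop
endfacet
facet normal -0.204 0.766 0.610
outer loop
vertex 1.101 4.672 0.81
vertex 1.046 4.127 1.476
vertex 1.803 4.488 1.276
endloop
endfacet
facet normal -0.252 -0.351 0.902
outer loop
vertex 1.046 4.127 1.476
vertex 1.044 3.323 1.163
vertex 1.768 3.655 1.494
endloop
endfacet
facet normal -0.210 -0.975 -0.069
outer loop
vertex 1.044 3.323 1.163
vertex 1.097 3.372 0.304
vertex 1.799 3.188 0.77
endloop
endfacet
facet normal -0.137 -0.245 -0.960
outer loop
vertex 1.097 3.372 0.304
vertex 1.132 4.205 0.086
vertex 1.854 3.733 0.104
endloop
endfacet
facet normal -0.133 0.830 -0.541
outer loop
vertex 1.132 4.205 0.086
vertex 1.101 4.672 0.81
vertex 1.856 4.537 0.417
endloop
endfacet
facet normal 0.762 0.134 0.633
outer loop
vertex 2.268 3.908 0.839
vertex 1.803 4.488 1.276
vertex 1.768 3.655 1.494
endloop
endfacet
facet normal 0.760 -0.531 0.375
outer loop
vertex 2.268 3.908 0.839
vertex 1.768 3.655 1.494
vertex 1.799 3.188 0.77
endloop
endfacet
facet normal 0.804 -0.491 -0.336
outer loop
vertex 2.268 3.908 0.839
vertex 1.799 3.188 0.77
vertex 1.854 3.733 0.104
endloop
endfacet
facet normal 0.833 0.199 -0.516
outer loop
vertex 2.268 3.908 0.839
vertex 1.854 3.733 0.104
vertex 1.856 4.537 0.417
endloop
endfacet
facet normal 0.807 0.584 0.083
outer loop
vertex 2.268 3.908 0.839
vertex 1.856 4.537 0.417
vertex 1.803 4.488 1.276
endloop
endfacet
facet normal 0.137 0.245 0.960
outer loop
vertex 1.768 3.655 1.494
vertex 1.803 4.488 1.276
vertex 1.046 4.127 1.476
endloop
endfacet
facet normal 0.133 -0.830 0.541
outer loop
vertex 1.799 3.188 0.77
vertex 1.768 3.655 1.494
vertex 1.044 3.323 1.163
endloop
endfacet
facet normal 0.204 -0.766 -0.610
outer loop
vertex 1.854 3.733 0.104
vertex 1.799 3.188 0.77
vertex 1.097 3.372 0.304
endloop
endfacet
facet normal 0.252 0.351 -0.902
outer loop
vertex 1.856 4.537 0.417
vertex 1.854 3.733 0.104
vertex 1.132 4.205 0.086
endloop
endfacet
facet normal 0.210 0.975 0.069
outer loop
vertex 1.803 4.488 1.276
vertex 1.856 4.537 0.417
vertex 1.101 4.672 0.81
endloop
endfacet

endsolid


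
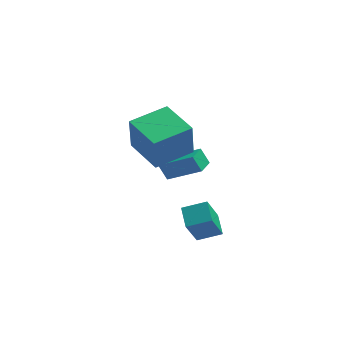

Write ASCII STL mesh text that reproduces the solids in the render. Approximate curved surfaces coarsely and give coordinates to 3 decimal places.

solid 
facet normal -0.534 0.845 0.040
outer loop
vertex -1.861 -2.73 3.417
vertex -0.062 -1.6 3.564
vertex -1.791 -2.596 1.523
endloop
endfacet
facet normal -0.845 -0.531 -0.069
outer loop
vertex -0.638 -4.42 1.436
vertex -1.861 -2.73 3.417
vertex -1.791 -2.596 1.523
endloop
endfacet
facet normal -0.534 0.845 0.040
outer loop
vertex -1.791 -2.596 1.523
vertex -0.062 -1.6 3.564
vertex 0.008 -1.466 1.67
endloop
endfacet
facet normal 0.037 0.071 -0.997
outer loop
vertex 0.008 -1.466 1.67
vertex -0.638 -4.42 1.436
vertex -1.791 -2.596 1.523
endloop
endfacet
facet normal -0.037 -0.071 0.997
outer loop
vertex -1.861 -2.73 3.417
vertex 1.091 -3.424 3.477
vertex -0.062 -1.6 3.564
endloop
endfacet
facet normal -0.845 -0.531 -0.069
outer loop
vertex -0.708 -4.554 3.33
vertex -1.861 -2.73 3.417
vertex -0.638 -4.42 1.436
endloop
endfacet
facet normal -0.037 -0.071 0.997
outer loop
vertex -0.708 -4.554 3.33
vertex 1.091 -3.424 3.477
vertex -1.861 -2.73 3.417
endloop
endfacet
facet normal 0.845 0.531 0.069
outer loop
vertex -0.062 -1.6 3.564
vertex 1.091 -3.424 3.477
vertex 0.008 -1.466 1.67
endloop
endfacet
facet normal 0.037 0.071 -0.997
outer loop
vertex 1.161 -3.29 1.583
vertex -0.638 -4.42 1.436
vertex 0.008 -1.466 1.67
endloop
endfacet
facet normal 0.845 0.531 0.069
outer loop
vertex 0.008 -1.466 1.67
vertex 1.091 -3.424 3.477
vertex 1.161 -3.29 1.583
endloop
endfacet
facet normal 0.534 -0.845 -0.040
outer loop
vertex 1.161 -3.29 1.583
vertex -0.708 -4.554 3.33
vertex -0.638 -4.42 1.436
endloop
endfacet
facet normal 0.534 -0.845 -0.040
outer loop
vertex 1.091 -3.424 3.477
vertex -0.708 -4.554 3.33
vertex 1.161 -3.29 1.583
endloop
endfacet
facet normal -0.800 0.266 -0.538
outer loop
vertex -0.491 -0.567 -1.86
vertex -0.082 0.343 -2.019
vertex -0.058 -0.904 -2.671
endloop
endfacet
facet normal -0.406 -0.900 0.158
outer loop
vertex 1.622 -1.463 -1.541
vertex -0.491 -0.567 -1.86
vertex -0.058 -0.904 -2.671
endloop
endfacet
facet normal -0.799 0.266 -0.539
outer loop
vertex -0.058 -0.904 -2.671
vertex -0.082 0.343 -2.019
vertex 0.352 0.005 -2.83
endloop
endfacet
facet normal 0.442 -0.344 -0.828
outer loop
vertex 0.352 0.005 -2.83
vertex 1.622 -1.463 -1.541
vertex -0.058 -0.904 -2.671
endloop
endfacet
facet normal -0.443 0.344 0.828
outer loop
vertex -0.491 -0.567 -1.86
vertex 1.598 -0.216 -0.889
vertex -0.082 0.343 -2.019
endloop
endfacet
facet normal -0.406 -0.900 0.158
outer loop
vertex 1.188 -1.125 -0.73
vertex -0.491 -0.567 -1.86
vertex 1.622 -1.463 -1.541
endloop
endfacet
facet normal -0.443 0.344 0.828
outer loop
vertex 1.188 -1.125 -0.73
vertex 1.598 -0.216 -0.889
vertex -0.491 -0.567 -1.86
endloop
endfacet
facet normal 0.406 0.900 -0.158
outer loop
vertex -0.082 0.343 -2.019
vertex 1.598 -0.216 -0.889
vertex 0.352 0.005 -2.83
endloop
endfacet
facet normal 0.443 -0.344 -0.828
outer loop
vertex 2.031 -0.553 -1.7
vertex 1.622 -1.463 -1.541
vertex 0.352 0.005 -2.83
endloop
endfacet
facet normal 0.405 0.900 -0.158
outer loop
vertex 0.352 0.005 -2.83
vertex 1.598 -0.216 -0.889
vertex 2.031 -0.553 -1.7
endloop
endfacet
facet normal 0.800 -0.265 0.539
outer loop
vertex 2.031 -0.553 -1.7
vertex 1.188 -1.125 -0.73
vertex 1.622 -1.463 -1.541
endloop
endfacet
facet normal 0.800 -0.267 0.538
outer loop
vertex 1.598 -0.216 -0.889
vertex 1.188 -1.125 -0.73
vertex 2.031 -0.553 -1.7
endloop
endfacet
facet normal -0.948 -0.048 -0.315
outer loop
vertex 0.766 -4.86 -2.712
vertex 0.573 -3.738 -2.301
vertex 1.325 -4.104 -4.511
endloop
endfacet
facet normal 0.159 -0.927 -0.340
outer loop
vertex 2.567 -4.042 -4.099
vertex 0.766 -4.86 -2.712
vertex 1.325 -4.104 -4.511
endloop
endfacet
facet normal -0.948 -0.048 -0.315
outer loop
vertex 1.325 -4.104 -4.511
vertex 0.573 -3.738 -2.301
vertex 1.132 -2.983 -4.1
endloop
endfacet
facet normal 0.275 0.372 -0.886
outer loop
vertex 1.132 -2.983 -4.1
vertex 2.567 -4.042 -4.099
vertex 1.325 -4.104 -4.511
endloop
endfacet
facet normal -0.275 -0.372 0.886
outer loop
vertex 0.766 -4.86 -2.712
vertex 1.815 -3.676 -1.889
vertex 0.573 -3.738 -2.301
endloop
endfacet
facet normal 0.160 -0.927 -0.339
outer loop
vertex 2.008 -4.797 -2.3
vertex 0.766 -4.86 -2.712
vertex 2.567 -4.042 -4.099
endloop
endfacet
facet normal -0.275 -0.372 0.886
outer loop
vertex 2.008 -4.797 -2.3
vertex 1.815 -3.676 -1.889
vertex 0.766 -4.86 -2.712
endloop
endfacet
facet normal -0.159 0.927 0.340
outer loop
vertex 0.573 -3.738 -2.301
vertex 1.815 -3.676 -1.889
vertex 1.132 -2.983 -4.1
endloop
endfacet
facet normal 0.275 0.372 -0.886
outer loop
vertex 2.374 -2.92 -3.688
vertex 2.567 -4.042 -4.099
vertex 1.132 -2.983 -4.1
endloop
endfacet
facet normal -0.160 0.927 0.340
outer loop
vertex 1.132 -2.983 -4.1
vertex 1.815 -3.676 -1.889
vertex 2.374 -2.92 -3.688
endloop
endfacet
facet normal 0.948 0.048 0.315
outer loop
vertex 2.374 -2.92 -3.688
vertex 2.008 -4.797 -2.3
vertex 2.567 -4.042 -4.099
endloop
endfacet
facet normal 0.948 0.048 0.315
outer loop
vertex 1.815 -3.676 -1.889
vertex 2.008 -4.797 -2.3
vertex 2.374 -2.92 -3.688
endloop
endfacet

endsolid


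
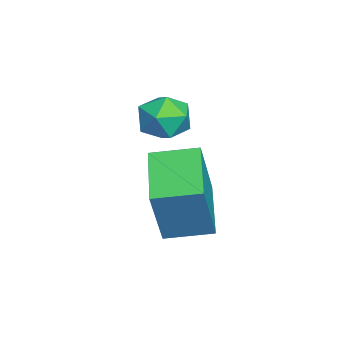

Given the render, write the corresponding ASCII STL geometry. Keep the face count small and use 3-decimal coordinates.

solid 
facet normal -0.928 -0.162 0.336
outer loop
vertex 3.454 -2.351 1.264
vertex 3.314 -1.135 1.463
vertex 2.803 -2.149 -0.434
endloop
endfacet
facet normal 0.113 -0.981 -0.160
outer loop
vertex 4.426 -1.865 -1.023
vertex 3.454 -2.351 1.264
vertex 2.803 -2.149 -0.434
endloop
endfacet
facet normal -0.928 -0.162 0.336
outer loop
vertex 2.803 -2.149 -0.434
vertex 3.314 -1.135 1.463
vertex 2.663 -0.933 -0.236
endloop
endfacet
facet normal -0.356 0.110 -0.928
outer loop
vertex 2.663 -0.933 -0.236
vertex 4.426 -1.865 -1.023
vertex 2.803 -2.149 -0.434
endloop
endfacet
facet normal 0.356 -0.111 0.928
outer loop
vertex 3.454 -2.351 1.264
vertex 4.937 -0.851 0.874
vertex 3.314 -1.135 1.463
endloop
endfacet
facet normal 0.114 -0.981 -0.160
outer loop
vertex 5.077 -2.067 0.676
vertex 3.454 -2.351 1.264
vertex 4.426 -1.865 -1.023
endloop
endfacet
facet normal 0.356 -0.110 0.928
outer loop
vertex 5.077 -2.067 0.676
vertex 4.937 -0.851 0.874
vertex 3.454 -2.351 1.264
endloop
endfacet
facet normal -0.113 0.981 0.160
outer loop
vertex 3.314 -1.135 1.463
vertex 4.937 -0.851 0.874
vertex 2.663 -0.933 -0.236
endloop
endfacet
facet normal -0.356 0.111 -0.928
outer loop
vertex 4.286 -0.649 -0.824
vertex 4.426 -1.865 -1.023
vertex 2.663 -0.933 -0.236
endloop
endfacet
facet normal -0.114 0.981 0.160
outer loop
vertex 2.663 -0.933 -0.236
vertex 4.937 -0.851 0.874
vertex 4.286 -0.649 -0.824
endloop
endfacet
facet normal 0.928 0.162 -0.336
outer loop
vertex 4.286 -0.649 -0.824
vertex 5.077 -2.067 0.676
vertex 4.426 -1.865 -1.023
endloop
endfacet
facet normal 0.928 0.162 -0.336
outer loop
vertex 4.937 -0.851 0.874
vertex 5.077 -2.067 0.676
vertex 4.286 -0.649 -0.824
endloop
endfacet
facet normal -0.951 0.226 0.208
outer loop
vertex 1.129 -2.099 1.28
vertex 1.197 -2.442 1.963
vertex 1.359 -1.695 1.891
endloop
endfacet
facet normal -0.663 0.715 -0.223
outer loop
vertex 1.129 -2.099 1.28
vertex 1.359 -1.695 1.891
vertex 1.7 -1.591 1.211
endloop
endfacet
facet normal -0.439 0.383 -0.813
outer loop
vertex 1.129 -2.099 1.28
vertex 1.7 -1.591 1.211
vertex 1.749 -2.274 0.863
endloop
endfacet
facet normal -0.589 -0.311 -0.746
outer loop
vertex 1.129 -2.099 1.28
vertex 1.749 -2.274 0.863
vertex 1.438 -2.8 1.328
endloop
endfacet
facet normal -0.906 -0.407 -0.114
outer loop
vertex 1.129 -2.099 1.28
vertex 1.438 -2.8 1.328
vertex 1.197 -2.442 1.963
endloop
endfacet
facet normal -0.092 0.990 0.105
outer loop
vertex 1.7 -1.591 1.211
vertex 1.359 -1.695 1.891
vertex 2.122 -1.62 1.852
endloop
endfacet
facet normal -0.560 0.199 0.804
outer loop
vertex 1.359 -1.695 1.891
vertex 1.197 -2.442 1.963
vertex 1.811 -2.146 2.317
endloop
endfacet
facet normal -0.486 -0.827 0.282
outer loop
vertex 1.197 -2.442 1.963
vertex 1.438 -2.8 1.328
vertex 1.86 -2.829 1.969
endloop
endfacet
facet normal 0.028 -0.671 -0.741
outer loop
vertex 1.438 -2.8 1.328
vertex 1.749 -2.274 0.863
vertex 2.201 -2.725 1.289
endloop
endfacet
facet normal 0.272 0.452 -0.849
outer loop
vertex 1.749 -2.274 0.863
vertex 1.7 -1.591 1.211
vertex 2.363 -1.978 1.217
endloop
endfacet
facet normal 0.589 0.311 0.746
outer loop
vertex 2.431 -2.321 1.9
vertex 2.122 -1.62 1.852
vertex 1.811 -2.146 2.317
endloop
endfacet
facet normal 0.439 -0.383 0.813
outer loop
vertex 2.431 -2.321 1.9
vertex 1.811 -2.146 2.317
vertex 1.86 -2.829 1.969
endloop
endfacet
facet normal 0.663 -0.715 0.223
outer loop
vertex 2.431 -2.321 1.9
vertex 1.86 -2.829 1.969
vertex 2.201 -2.725 1.289
endloop
endfacet
facet normal 0.951 -0.226 -0.208
outer loop
vertex 2.431 -2.321 1.9
vertex 2.201 -2.725 1.289
vertex 2.363 -1.978 1.217
endloop
endfacet
facet normal 0.906 0.407 0.114
outer loop
vertex 2.431 -2.321 1.9
vertex 2.363 -1.978 1.217
vertex 2.122 -1.62 1.852
endloop
endfacet
facet normal -0.028 0.671 0.741
outer loop
vertex 1.811 -2.146 2.317
vertex 2.122 -1.62 1.852
vertex 1.359 -1.695 1.891
endloop
endfacet
facet normal -0.272 -0.452 0.849
outer loop
vertex 1.86 -2.829 1.969
vertex 1.811 -2.146 2.317
vertex 1.197 -2.442 1.963
endloop
endfacet
facet normal 0.092 -0.990 -0.105
outer loop
vertex 2.201 -2.725 1.289
vertex 1.86 -2.829 1.969
vertex 1.438 -2.8 1.328
endloop
endfacet
facet normal 0.560 -0.199 -0.804
outer loop
vertex 2.363 -1.978 1.217
vertex 2.201 -2.725 1.289
vertex 1.749 -2.274 0.863
endloop
endfacet
facet normal 0.486 0.827 -0.282
outer loop
vertex 2.122 -1.62 1.852
vertex 2.363 -1.978 1.217
vertex 1.7 -1.591 1.211
endloop
endfacet

endsolid


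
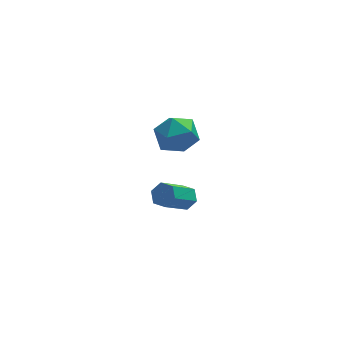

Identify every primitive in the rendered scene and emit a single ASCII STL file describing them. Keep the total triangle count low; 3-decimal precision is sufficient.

solid 
facet normal 0.617 0.411 -0.671
outer loop
vertex 3.52 2.032 -4.073
vertex 3.009 1.956 -4.589
vertex 3.037 2.567 -4.189
endloop
endfacet
facet normal 0.427 0.542 0.724
outer loop
vertex 3.52 2.032 -4.073
vertex 3.037 2.567 -4.189
vertex 2.183 1.14 -2.616
endloop
endfacet
facet normal 0.426 0.543 0.724
outer loop
vertex 2.183 1.14 -2.616
vertex 3.037 2.567 -4.189
vertex 1.699 1.674 -2.732
endloop
endfacet
facet normal -0.615 -0.412 0.672
outer loop
vertex 2.183 1.14 -2.616
vertex 1.699 1.674 -2.732
vertex 1.671 1.064 -3.131
endloop
endfacet
facet normal 0.616 0.412 -0.672
outer loop
vertex 3.037 2.567 -4.189
vertex 3.009 1.956 -4.589
vertex 2.525 2.491 -4.705
endloop
endfacet
facet normal -0.360 0.906 0.224
outer loop
vertex 3.037 2.567 -4.189
vertex 2.525 2.491 -4.705
vertex 1.699 1.674 -2.732
endloop
endfacet
facet normal -0.359 0.906 0.225
outer loop
vertex 1.699 1.674 -2.732
vertex 2.525 2.491 -4.705
vertex 1.188 1.599 -3.247
endloop
endfacet
facet normal -0.617 -0.411 0.672
outer loop
vertex 1.699 1.674 -2.732
vertex 1.188 1.599 -3.247
vertex 1.671 1.064 -3.131
endloop
endfacet
facet normal 0.615 0.411 -0.673
outer loop
vertex 2.525 2.491 -4.705
vertex 3.009 1.956 -4.589
vertex 2.497 1.88 -5.104
endloop
endfacet
facet normal -0.787 0.362 -0.500
outer loop
vertex 2.525 2.491 -4.705
vertex 2.497 1.88 -5.104
vertex 1.188 1.599 -3.247
endloop
endfacet
facet normal -0.787 0.363 -0.500
outer loop
vertex 1.188 1.599 -3.247
vertex 2.497 1.88 -5.104
vertex 1.16 0.988 -3.647
endloop
endfacet
facet normal -0.617 -0.411 0.671
outer loop
vertex 1.188 1.599 -3.247
vertex 1.16 0.988 -3.647
vertex 1.671 1.064 -3.131
endloop
endfacet
facet normal 0.615 0.412 -0.672
outer loop
vertex 2.497 1.88 -5.104
vertex 3.009 1.956 -4.589
vertex 2.981 1.346 -4.988
endloop
endfacet
facet normal -0.426 -0.543 -0.723
outer loop
vertex 2.497 1.88 -5.104
vertex 2.981 1.346 -4.988
vertex 1.16 0.988 -3.647
endloop
endfacet
facet normal -0.427 -0.542 -0.724
outer loop
vertex 1.16 0.988 -3.647
vertex 2.981 1.346 -4.988
vertex 1.643 0.453 -3.531
endloop
endfacet
facet normal -0.617 -0.411 0.671
outer loop
vertex 1.16 0.988 -3.647
vertex 1.643 0.453 -3.531
vertex 1.671 1.064 -3.131
endloop
endfacet
facet normal 0.617 0.411 -0.672
outer loop
vertex 2.981 1.346 -4.988
vertex 3.009 1.956 -4.589
vertex 3.492 1.421 -4.473
endloop
endfacet
facet normal 0.360 -0.906 -0.225
outer loop
vertex 2.981 1.346 -4.988
vertex 3.492 1.421 -4.473
vertex 1.643 0.453 -3.531
endloop
endfacet
facet normal 0.360 -0.906 -0.224
outer loop
vertex 1.643 0.453 -3.531
vertex 3.492 1.421 -4.473
vertex 2.155 0.529 -3.015
endloop
endfacet
facet normal -0.616 -0.412 0.672
outer loop
vertex 1.643 0.453 -3.531
vertex 2.155 0.529 -3.015
vertex 1.671 1.064 -3.131
endloop
endfacet
facet normal 0.617 0.411 -0.671
outer loop
vertex 3.492 1.421 -4.473
vertex 3.009 1.956 -4.589
vertex 3.52 2.032 -4.073
endloop
endfacet
facet normal 0.787 -0.363 0.499
outer loop
vertex 3.492 1.421 -4.473
vertex 3.52 2.032 -4.073
vertex 2.155 0.529 -3.015
endloop
endfacet
facet normal 0.787 -0.362 0.500
outer loop
vertex 2.155 0.529 -3.015
vertex 3.52 2.032 -4.073
vertex 2.183 1.14 -2.616
endloop
endfacet
facet normal -0.615 -0.411 0.673
outer loop
vertex 2.155 0.529 -3.015
vertex 2.183 1.14 -2.616
vertex 1.671 1.064 -3.131
endloop
endfacet
facet normal -0.623 0.780 -0.049
outer loop
vertex 1.717 1.364 1.271
vertex 1.222 1.036 2.336
vertex 2.176 1.797 2.315
endloop
endfacet
facet normal -0.008 0.925 -0.380
outer loop
vertex 1.717 1.364 1.271
vertex 2.176 1.797 2.315
vertex 2.925 1.437 1.423
endloop
endfacet
facet normal 0.086 0.439 -0.894
outer loop
vertex 1.717 1.364 1.271
vertex 2.925 1.437 1.423
vertex 2.435 0.453 0.893
endloop
endfacet
facet normal -0.472 -0.006 -0.882
outer loop
vertex 1.717 1.364 1.271
vertex 2.435 0.453 0.893
vertex 1.383 0.206 1.458
endloop
endfacet
facet normal -0.910 0.204 -0.360
outer loop
vertex 1.717 1.364 1.271
vertex 1.383 0.206 1.458
vertex 1.222 1.036 2.336
endloop
endfacet
facet normal 0.520 0.849 0.094
outer loop
vertex 2.925 1.437 1.423
vertex 2.176 1.797 2.315
vertex 3.177 1.154 2.582
endloop
endfacet
facet normal -0.477 0.615 0.628
outer loop
vertex 2.176 1.797 2.315
vertex 1.222 1.036 2.336
vertex 2.125 0.907 3.147
endloop
endfacet
facet normal -0.940 -0.317 0.127
outer loop
vertex 1.222 1.036 2.336
vertex 1.383 0.206 1.458
vertex 1.635 -0.077 2.617
endloop
endfacet
facet normal -0.231 -0.657 -0.717
outer loop
vertex 1.383 0.206 1.458
vertex 2.435 0.453 0.893
vertex 2.384 -0.437 1.725
endloop
endfacet
facet normal 0.672 0.063 -0.738
outer loop
vertex 2.435 0.453 0.893
vertex 2.925 1.437 1.423
vertex 3.338 0.324 1.704
endloop
endfacet
facet normal 0.472 0.006 0.882
outer loop
vertex 2.843 -0.004 2.769
vertex 3.177 1.154 2.582
vertex 2.125 0.907 3.147
endloop
endfacet
facet normal -0.086 -0.439 0.894
outer loop
vertex 2.843 -0.004 2.769
vertex 2.125 0.907 3.147
vertex 1.635 -0.077 2.617
endloop
endfacet
facet normal 0.008 -0.925 0.380
outer loop
vertex 2.843 -0.004 2.769
vertex 1.635 -0.077 2.617
vertex 2.384 -0.437 1.725
endloop
endfacet
facet normal 0.623 -0.780 0.049
outer loop
vertex 2.843 -0.004 2.769
vertex 2.384 -0.437 1.725
vertex 3.338 0.324 1.704
endloop
endfacet
facet normal 0.910 -0.204 0.360
outer loop
vertex 2.843 -0.004 2.769
vertex 3.338 0.324 1.704
vertex 3.177 1.154 2.582
endloop
endfacet
facet normal 0.231 0.657 0.717
outer loop
vertex 2.125 0.907 3.147
vertex 3.177 1.154 2.582
vertex 2.176 1.797 2.315
endloop
endfacet
facet normal -0.672 -0.063 0.738
outer loop
vertex 1.635 -0.077 2.617
vertex 2.125 0.907 3.147
vertex 1.222 1.036 2.336
endloop
endfacet
facet normal -0.520 -0.849 -0.094
outer loop
vertex 2.384 -0.437 1.725
vertex 1.635 -0.077 2.617
vertex 1.383 0.206 1.458
endloop
endfacet
facet normal 0.477 -0.615 -0.628
outer loop
vertex 3.338 0.324 1.704
vertex 2.384 -0.437 1.725
vertex 2.435 0.453 0.893
endloop
endfacet
facet normal 0.940 0.317 -0.127
outer loop
vertex 3.177 1.154 2.582
vertex 3.338 0.324 1.704
vertex 2.925 1.437 1.423
endloop
endfacet

endsolid


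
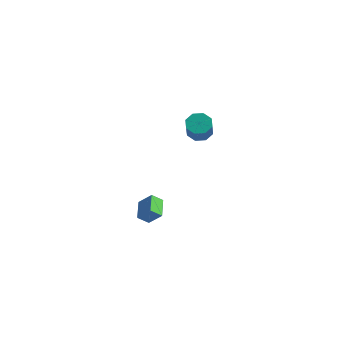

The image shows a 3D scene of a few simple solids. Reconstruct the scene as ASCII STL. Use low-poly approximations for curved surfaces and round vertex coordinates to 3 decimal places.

solid 
facet normal -0.428 0.566 -0.704
outer loop
vertex 1.208 3.053 3.63
vertex 0.84 2.471 3.386
vertex 0.713 2.992 3.882
endloop
endfacet
facet normal 0.179 0.817 0.548
outer loop
vertex 1.208 3.053 3.63
vertex 0.713 2.992 3.882
vertex 1.908 2.13 4.777
endloop
endfacet
facet normal 0.179 0.817 0.548
outer loop
vertex 1.908 2.13 4.777
vertex 0.713 2.992 3.882
vertex 1.413 2.069 5.03
endloop
endfacet
facet normal 0.429 -0.566 0.704
outer loop
vertex 1.908 2.13 4.777
vertex 1.413 2.069 5.03
vertex 1.54 1.549 4.534
endloop
endfacet
facet normal -0.429 0.566 -0.704
outer loop
vertex 0.713 2.992 3.882
vertex 0.84 2.471 3.386
vertex 0.293 2.626 3.844
endloop
endfacet
facet normal -0.500 0.500 0.707
outer loop
vertex 0.713 2.992 3.882
vertex 0.293 2.626 3.844
vertex 1.413 2.069 5.03
endloop
endfacet
facet normal -0.501 0.499 0.707
outer loop
vertex 1.413 2.069 5.03
vertex 0.293 2.626 3.844
vertex 0.993 1.703 4.991
endloop
endfacet
facet normal 0.428 -0.567 0.704
outer loop
vertex 1.413 2.069 5.03
vertex 0.993 1.703 4.991
vertex 1.54 1.549 4.534
endloop
endfacet
facet normal -0.429 0.565 -0.704
outer loop
vertex 0.293 2.626 3.844
vertex 0.84 2.471 3.386
vertex 0.193 2.169 3.538
endloop
endfacet
facet normal -0.885 -0.109 0.452
outer loop
vertex 0.293 2.626 3.844
vertex 0.193 2.169 3.538
vertex 0.993 1.703 4.991
endloop
endfacet
facet normal -0.885 -0.109 0.452
outer loop
vertex 0.993 1.703 4.991
vertex 0.193 2.169 3.538
vertex 0.893 1.247 4.685
endloop
endfacet
facet normal 0.429 -0.566 0.704
outer loop
vertex 0.993 1.703 4.991
vertex 0.893 1.247 4.685
vertex 1.54 1.549 4.534
endloop
endfacet
facet normal -0.430 0.566 -0.703
outer loop
vertex 0.193 2.169 3.538
vertex 0.84 2.471 3.386
vertex 0.472 1.89 3.143
endloop
endfacet
facet normal -0.752 -0.656 -0.068
outer loop
vertex 0.193 2.169 3.538
vertex 0.472 1.89 3.143
vertex 0.893 1.247 4.685
endloop
endfacet
facet normal -0.753 -0.655 -0.068
outer loop
vertex 0.893 1.247 4.685
vertex 0.472 1.89 3.143
vertex 1.172 0.967 4.29
endloop
endfacet
facet normal 0.429 -0.566 0.704
outer loop
vertex 0.893 1.247 4.685
vertex 1.172 0.967 4.29
vertex 1.54 1.549 4.534
endloop
endfacet
facet normal -0.429 0.566 -0.704
outer loop
vertex 0.472 1.89 3.143
vertex 0.84 2.471 3.386
vertex 0.967 1.951 2.89
endloop
endfacet
facet normal -0.179 -0.817 -0.548
outer loop
vertex 0.472 1.89 3.143
vertex 0.967 1.951 2.89
vertex 1.172 0.967 4.29
endloop
endfacet
facet normal -0.178 -0.817 -0.548
outer loop
vertex 1.172 0.967 4.29
vertex 0.967 1.951 2.89
vertex 1.667 1.028 4.038
endloop
endfacet
facet normal 0.428 -0.566 0.704
outer loop
vertex 1.172 0.967 4.29
vertex 1.667 1.028 4.038
vertex 1.54 1.549 4.534
endloop
endfacet
facet normal -0.428 0.567 -0.704
outer loop
vertex 0.967 1.951 2.89
vertex 0.84 2.471 3.386
vertex 1.387 2.317 2.929
endloop
endfacet
facet normal 0.501 -0.499 -0.707
outer loop
vertex 0.967 1.951 2.89
vertex 1.387 2.317 2.929
vertex 1.667 1.028 4.038
endloop
endfacet
facet normal 0.500 -0.500 -0.707
outer loop
vertex 1.667 1.028 4.038
vertex 1.387 2.317 2.929
vertex 2.087 1.394 4.076
endloop
endfacet
facet normal 0.429 -0.566 0.704
outer loop
vertex 1.667 1.028 4.038
vertex 2.087 1.394 4.076
vertex 1.54 1.549 4.534
endloop
endfacet
facet normal -0.429 0.566 -0.704
outer loop
vertex 1.387 2.317 2.929
vertex 0.84 2.471 3.386
vertex 1.487 2.773 3.235
endloop
endfacet
facet normal 0.885 0.109 -0.452
outer loop
vertex 1.387 2.317 2.929
vertex 1.487 2.773 3.235
vertex 2.087 1.394 4.076
endloop
endfacet
facet normal 0.885 0.109 -0.452
outer loop
vertex 2.087 1.394 4.076
vertex 1.487 2.773 3.235
vertex 2.187 1.851 4.382
endloop
endfacet
facet normal 0.429 -0.565 0.704
outer loop
vertex 2.087 1.394 4.076
vertex 2.187 1.851 4.382
vertex 1.54 1.549 4.534
endloop
endfacet
facet normal -0.429 0.566 -0.704
outer loop
vertex 1.487 2.773 3.235
vertex 0.84 2.471 3.386
vertex 1.208 3.053 3.63
endloop
endfacet
facet normal 0.753 0.655 0.067
outer loop
vertex 1.487 2.773 3.235
vertex 1.208 3.053 3.63
vertex 2.187 1.851 4.382
endloop
endfacet
facet normal 0.752 0.655 0.068
outer loop
vertex 2.187 1.851 4.382
vertex 1.208 3.053 3.63
vertex 1.908 2.13 4.777
endloop
endfacet
facet normal 0.430 -0.566 0.703
outer loop
vertex 2.187 1.851 4.382
vertex 1.908 2.13 4.777
vertex 1.54 1.549 4.534
endloop
endfacet
facet normal -0.567 0.735 0.371
outer loop
vertex -1.692 1.551 -2.053
vertex -1.338 2.078 -2.556
vertex -2.446 1.345 -2.798
endloop
endfacet
facet normal -0.436 -0.651 0.621
outer loop
vertex -1.702 0.382 -3.284
vertex -1.692 1.551 -2.053
vertex -2.446 1.345 -2.798
endloop
endfacet
facet normal -0.567 0.735 0.371
outer loop
vertex -2.446 1.345 -2.798
vertex -1.338 2.078 -2.556
vertex -2.092 1.872 -3.301
endloop
endfacet
facet normal -0.698 -0.190 -0.691
outer loop
vertex -2.092 1.872 -3.301
vertex -1.702 0.382 -3.284
vertex -2.446 1.345 -2.798
endloop
endfacet
facet normal 0.698 0.190 0.691
outer loop
vertex -1.692 1.551 -2.053
vertex -0.594 1.115 -3.042
vertex -1.338 2.078 -2.556
endloop
endfacet
facet normal -0.436 -0.651 0.621
outer loop
vertex -0.948 0.588 -2.539
vertex -1.692 1.551 -2.053
vertex -1.702 0.382 -3.284
endloop
endfacet
facet normal 0.698 0.190 0.691
outer loop
vertex -0.948 0.588 -2.539
vertex -0.594 1.115 -3.042
vertex -1.692 1.551 -2.053
endloop
endfacet
facet normal 0.436 0.651 -0.621
outer loop
vertex -1.338 2.078 -2.556
vertex -0.594 1.115 -3.042
vertex -2.092 1.872 -3.301
endloop
endfacet
facet normal -0.698 -0.190 -0.691
outer loop
vertex -1.348 0.909 -3.787
vertex -1.702 0.382 -3.284
vertex -2.092 1.872 -3.301
endloop
endfacet
facet normal 0.436 0.651 -0.621
outer loop
vertex -2.092 1.872 -3.301
vertex -0.594 1.115 -3.042
vertex -1.348 0.909 -3.787
endloop
endfacet
facet normal 0.567 -0.735 -0.371
outer loop
vertex -1.348 0.909 -3.787
vertex -0.948 0.588 -2.539
vertex -1.702 0.382 -3.284
endloop
endfacet
facet normal 0.567 -0.735 -0.371
outer loop
vertex -0.594 1.115 -3.042
vertex -0.948 0.588 -2.539
vertex -1.348 0.909 -3.787
endloop
endfacet

endsolid


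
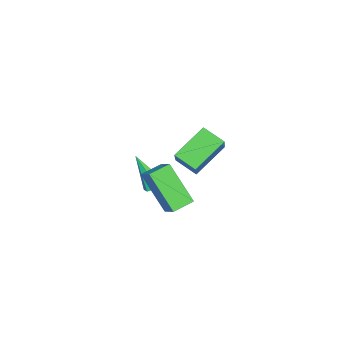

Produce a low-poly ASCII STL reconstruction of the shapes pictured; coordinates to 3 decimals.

solid 
facet normal -0.307 -0.524 0.794
outer loop
vertex 3.49 0.23 3.319
vertex 2.842 0.886 3.501
vertex 2.893 -0.214 2.795
endloop
endfacet
facet normal 0.689 -0.698 -0.193
outer loop
vertex 3.498 0.814 1.239
vertex 3.49 0.23 3.319
vertex 2.893 -0.214 2.795
endloop
endfacet
facet normal -0.309 -0.524 0.794
outer loop
vertex 2.893 -0.214 2.795
vertex 2.842 0.886 3.501
vertex 2.246 0.443 2.977
endloop
endfacet
facet normal -0.656 -0.487 -0.577
outer loop
vertex 2.246 0.443 2.977
vertex 3.498 0.814 1.239
vertex 2.893 -0.214 2.795
endloop
endfacet
facet normal 0.655 0.487 0.577
outer loop
vertex 3.49 0.23 3.319
vertex 3.447 1.914 1.945
vertex 2.842 0.886 3.501
endloop
endfacet
facet normal 0.689 -0.698 -0.193
outer loop
vertex 4.094 1.257 1.763
vertex 3.49 0.23 3.319
vertex 3.498 0.814 1.239
endloop
endfacet
facet normal 0.656 0.487 0.576
outer loop
vertex 4.094 1.257 1.763
vertex 3.447 1.914 1.945
vertex 3.49 0.23 3.319
endloop
endfacet
facet normal -0.689 0.698 0.193
outer loop
vertex 2.842 0.886 3.501
vertex 3.447 1.914 1.945
vertex 2.246 0.443 2.977
endloop
endfacet
facet normal -0.656 -0.488 -0.576
outer loop
vertex 2.85 1.47 1.421
vertex 3.498 0.814 1.239
vertex 2.246 0.443 2.977
endloop
endfacet
facet normal -0.689 0.698 0.193
outer loop
vertex 2.246 0.443 2.977
vertex 3.447 1.914 1.945
vertex 2.85 1.47 1.421
endloop
endfacet
facet normal 0.308 0.524 -0.794
outer loop
vertex 2.85 1.47 1.421
vertex 4.094 1.257 1.763
vertex 3.498 0.814 1.239
endloop
endfacet
facet normal 0.308 0.523 -0.794
outer loop
vertex 3.447 1.914 1.945
vertex 4.094 1.257 1.763
vertex 2.85 1.47 1.421
endloop
endfacet
facet normal 0.225 0.500 -0.836
outer loop
vertex 1.543 0.206 1.017
vertex 1.149 0.0 0.788
vertex 1.097 0.433 1.033
endloop
endfacet
facet normal 0.326 0.589 0.739
outer loop
vertex 1.543 0.206 1.017
vertex 1.097 0.433 1.033
vertex 0.771 -0.84 2.192
endloop
endfacet
facet normal 0.227 0.500 -0.836
outer loop
vertex 1.097 0.433 1.033
vertex 1.149 0.0 0.788
vertex 0.704 0.227 0.803
endloop
endfacet
facet normal -0.613 0.612 0.500
outer loop
vertex 1.097 0.433 1.033
vertex 0.704 0.227 0.803
vertex 0.771 -0.84 2.192
endloop
endfacet
facet normal 0.227 0.500 -0.836
outer loop
vertex 0.704 0.227 0.803
vertex 1.149 0.0 0.788
vertex 0.756 -0.206 0.558
endloop
endfacet
facet normal -0.994 -0.102 -0.031
outer loop
vertex 0.704 0.227 0.803
vertex 0.756 -0.206 0.558
vertex 0.771 -0.84 2.192
endloop
endfacet
facet normal 0.227 0.501 -0.836
outer loop
vertex 0.756 -0.206 0.558
vertex 1.149 0.0 0.788
vertex 1.202 -0.433 0.543
endloop
endfacet
facet normal -0.438 -0.839 -0.322
outer loop
vertex 0.756 -0.206 0.558
vertex 1.202 -0.433 0.543
vertex 0.771 -0.84 2.192
endloop
endfacet
facet normal 0.224 0.501 -0.836
outer loop
vertex 1.202 -0.433 0.543
vertex 1.149 0.0 0.788
vertex 1.595 -0.226 0.772
endloop
endfacet
facet normal 0.501 -0.861 -0.082
outer loop
vertex 1.202 -0.433 0.543
vertex 1.595 -0.226 0.772
vertex 0.771 -0.84 2.192
endloop
endfacet
facet normal 0.224 0.501 -0.836
outer loop
vertex 1.595 -0.226 0.772
vertex 1.149 0.0 0.788
vertex 1.543 0.206 1.017
endloop
endfacet
facet normal 0.882 -0.148 0.448
outer loop
vertex 1.595 -0.226 0.772
vertex 1.543 0.206 1.017
vertex 0.771 -0.84 2.192
endloop
endfacet
facet normal -0.645 0.543 0.538
outer loop
vertex -2.437 1.353 1.511
vertex -1.41 1.484 2.61
vertex -2.057 2.263 1.047
endloop
endfacet
facet normal -0.680 -0.087 -0.728
outer loop
vertex -0.91 1.296 0.09
vertex -2.437 1.353 1.511
vertex -2.057 2.263 1.047
endloop
endfacet
facet normal -0.645 0.543 0.538
outer loop
vertex -2.057 2.263 1.047
vertex -1.41 1.484 2.61
vertex -1.03 2.394 2.147
endloop
endfacet
facet normal 0.349 0.835 -0.425
outer loop
vertex -1.03 2.394 2.147
vertex -0.91 1.296 0.09
vertex -2.057 2.263 1.047
endloop
endfacet
facet normal -0.349 -0.835 0.426
outer loop
vertex -2.437 1.353 1.511
vertex -0.263 0.517 1.653
vertex -1.41 1.484 2.61
endloop
endfacet
facet normal -0.680 -0.086 -0.728
outer loop
vertex -1.29 0.386 0.553
vertex -2.437 1.353 1.511
vertex -0.91 1.296 0.09
endloop
endfacet
facet normal -0.349 -0.835 0.425
outer loop
vertex -1.29 0.386 0.553
vertex -0.263 0.517 1.653
vertex -2.437 1.353 1.511
endloop
endfacet
facet normal 0.680 0.086 0.728
outer loop
vertex -1.41 1.484 2.61
vertex -0.263 0.517 1.653
vertex -1.03 2.394 2.147
endloop
endfacet
facet normal 0.349 0.835 -0.425
outer loop
vertex 0.117 1.427 1.189
vertex -0.91 1.296 0.09
vertex -1.03 2.394 2.147
endloop
endfacet
facet normal 0.681 0.087 0.727
outer loop
vertex -1.03 2.394 2.147
vertex -0.263 0.517 1.653
vertex 0.117 1.427 1.189
endloop
endfacet
facet normal 0.645 -0.543 -0.538
outer loop
vertex 0.117 1.427 1.189
vertex -1.29 0.386 0.553
vertex -0.91 1.296 0.09
endloop
endfacet
facet normal 0.645 -0.543 -0.537
outer loop
vertex -0.263 0.517 1.653
vertex -1.29 0.386 0.553
vertex 0.117 1.427 1.189
endloop
endfacet

endsolid


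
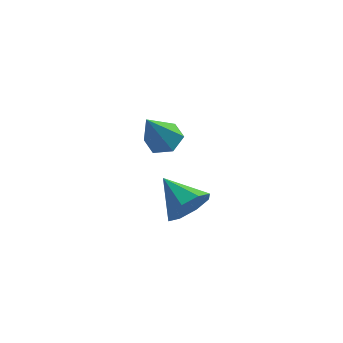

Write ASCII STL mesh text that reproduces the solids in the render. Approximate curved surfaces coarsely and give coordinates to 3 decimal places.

solid 
facet normal 0.251 0.455 -0.854
outer loop
vertex 0.18 -0.332 0.896
vertex -0.599 -0.315 0.676
vertex -0.283 0.301 1.097
endloop
endfacet
facet normal 0.654 0.252 0.714
outer loop
vertex 0.18 -0.332 0.896
vertex -0.283 0.301 1.097
vertex -1.101 -1.225 2.384
endloop
endfacet
facet normal 0.251 0.455 -0.854
outer loop
vertex -0.283 0.301 1.097
vertex -0.599 -0.315 0.676
vertex -1.063 0.318 0.877
endloop
endfacet
facet normal -0.183 0.689 0.701
outer loop
vertex -0.283 0.301 1.097
vertex -1.063 0.318 0.877
vertex -1.101 -1.225 2.384
endloop
endfacet
facet normal 0.252 0.456 -0.854
outer loop
vertex -1.063 0.318 0.877
vertex -0.599 -0.315 0.676
vertex -1.378 -0.297 0.456
endloop
endfacet
facet normal -0.919 0.286 0.270
outer loop
vertex -1.063 0.318 0.877
vertex -1.378 -0.297 0.456
vertex -1.101 -1.225 2.384
endloop
endfacet
facet normal 0.252 0.455 -0.854
outer loop
vertex -1.378 -0.297 0.456
vertex -0.599 -0.315 0.676
vertex -0.915 -0.93 0.255
endloop
endfacet
facet normal -0.820 -0.553 -0.148
outer loop
vertex -1.378 -0.297 0.456
vertex -0.915 -0.93 0.255
vertex -1.101 -1.225 2.384
endloop
endfacet
facet normal 0.251 0.456 -0.854
outer loop
vertex -0.915 -0.93 0.255
vertex -0.599 -0.315 0.676
vertex -0.135 -0.947 0.475
endloop
endfacet
facet normal 0.017 -0.991 -0.136
outer loop
vertex -0.915 -0.93 0.255
vertex -0.135 -0.947 0.475
vertex -1.101 -1.225 2.384
endloop
endfacet
facet normal 0.251 0.456 -0.854
outer loop
vertex -0.135 -0.947 0.475
vertex -0.599 -0.315 0.676
vertex 0.18 -0.332 0.896
endloop
endfacet
facet normal 0.753 -0.588 0.295
outer loop
vertex -0.135 -0.947 0.475
vertex 0.18 -0.332 0.896
vertex -1.101 -1.225 2.384
endloop
endfacet
facet normal 0.684 -0.581 -0.441
outer loop
vertex 1.165 -0.161 -2.497
vertex 0.425 -0.575 -3.1
vertex 1.067 0.24 -3.178
endloop
endfacet
facet normal 0.306 0.839 0.450
outer loop
vertex 1.165 -0.161 -2.497
vertex 1.067 0.24 -3.178
vertex -0.785 0.455 -2.32
endloop
endfacet
facet normal 0.685 -0.581 -0.440
outer loop
vertex 1.067 0.24 -3.178
vertex 0.425 -0.575 -3.1
vertex 0.594 0.163 -3.813
endloop
endfacet
facet normal 0.044 0.987 -0.152
outer loop
vertex 1.067 0.24 -3.178
vertex 0.594 0.163 -3.813
vertex -0.785 0.455 -2.32
endloop
endfacet
facet normal 0.683 -0.582 -0.441
outer loop
vertex 0.594 0.163 -3.813
vertex 0.425 -0.575 -3.1
vertex 0.021 -0.345 -4.03
endloop
endfacet
facet normal -0.434 0.720 -0.541
outer loop
vertex 0.594 0.163 -3.813
vertex 0.021 -0.345 -4.03
vertex -0.785 0.455 -2.32
endloop
endfacet
facet normal 0.684 -0.581 -0.441
outer loop
vertex 0.021 -0.345 -4.03
vertex 0.425 -0.575 -3.1
vertex -0.314 -0.988 -3.702
endloop
endfacet
facet normal -0.850 0.192 -0.491
outer loop
vertex 0.021 -0.345 -4.03
vertex -0.314 -0.988 -3.702
vertex -0.785 0.455 -2.32
endloop
endfacet
facet normal 0.684 -0.582 -0.440
outer loop
vertex -0.314 -0.988 -3.702
vertex 0.425 -0.575 -3.1
vertex -0.217 -1.389 -3.021
endloop
endfacet
facet normal -0.958 -0.284 -0.030
outer loop
vertex -0.314 -0.988 -3.702
vertex -0.217 -1.389 -3.021
vertex -0.785 0.455 -2.32
endloop
endfacet
facet normal 0.684 -0.582 -0.441
outer loop
vertex -0.217 -1.389 -3.021
vertex 0.425 -0.575 -3.1
vertex 0.257 -1.313 -2.386
endloop
endfacet
facet normal -0.697 -0.432 0.572
outer loop
vertex -0.217 -1.389 -3.021
vertex 0.257 -1.313 -2.386
vertex -0.785 0.455 -2.32
endloop
endfacet
facet normal 0.684 -0.581 -0.440
outer loop
vertex 0.257 -1.313 -2.386
vertex 0.425 -0.575 -3.1
vertex 0.829 -0.804 -2.169
endloop
endfacet
facet normal -0.218 -0.165 0.962
outer loop
vertex 0.257 -1.313 -2.386
vertex 0.829 -0.804 -2.169
vertex -0.785 0.455 -2.32
endloop
endfacet
facet normal 0.684 -0.582 -0.440
outer loop
vertex 0.829 -0.804 -2.169
vertex 0.425 -0.575 -3.1
vertex 1.165 -0.161 -2.497
endloop
endfacet
facet normal 0.197 0.362 0.911
outer loop
vertex 0.829 -0.804 -2.169
vertex 1.165 -0.161 -2.497
vertex -0.785 0.455 -2.32
endloop
endfacet

endsolid
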